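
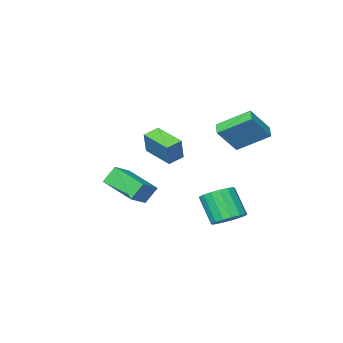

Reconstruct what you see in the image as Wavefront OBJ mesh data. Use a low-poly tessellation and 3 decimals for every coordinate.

v 0.937 -0.797 -1.284
v 0.334 -0.608 -0.347
v 0.608 1.214 -1.903
v 0.005 1.404 -0.966
v 2.035 -0.424 -0.654
v 1.432 -0.234 0.283
v 1.706 1.588 -1.273
v 1.103 1.777 -0.336
v -3.701 2.364 -3.697
v -2.753 2.533 -3.581
v -2.751 1.464 -2.047
v -3.699 1.296 -2.163
v -2.957 2.875 -3.342
v -2.955 1.806 -1.808
v -3.331 3.1 -3.185
v -3.329 2.031 -1.651
v -3.79 3.157 -3.145
v -3.788 2.088 -1.611
v -4.229 3.032 -3.231
v -4.227 1.963 -1.697
v -4.547 2.754 -3.425
v -4.544 1.685 -1.89
v -4.671 2.387 -3.68
v -4.669 1.318 -2.146
v -4.573 2.015 -3.94
v -4.571 0.946 -2.405
v -4.275 1.722 -4.144
v -4.273 0.654 -2.609
v -3.846 1.577 -4.245
v -3.844 0.508 -2.711
v -3.384 1.613 -4.221
v -3.381 0.544 -2.687
v -2.994 1.82 -4.077
v -2.992 0.751 -2.543
v -2.766 2.152 -3.846
v -2.764 1.083 -2.312
v -3.94 2.504 1.718
v -5.116 3.754 2.783
v -3.541 3.139 1.413
v -4.717 4.389 2.478
v -2.783 2.431 3.082
v -3.959 3.681 4.147
v -2.384 3.066 2.777
v -3.56 4.316 3.842
v -3.067 -2.812 0.167
v -2.671 -2.436 1.489
v -3.275 -1.019 -0.281
v -2.878 -0.643 1.041
v -2.142 -2.777 -0.121
v -1.745 -2.401 1.201
v -2.349 -0.984 -0.569
v -1.953 -0.608 0.753
f 2 4 1
f 5 2 1
f 1 4 3
f 3 5 1
f 2 8 4
f 6 2 5
f 6 8 2
f 4 8 3
f 7 5 3
f 3 8 7
f 7 6 5
f 8 6 7
f 10 9 13
f 10 13 11
f 11 13 14
f 11 14 12
f 13 9 15
f 13 15 14
f 14 15 16
f 14 16 12
f 15 9 17
f 15 17 16
f 16 17 18
f 16 18 12
f 17 9 19
f 17 19 18
f 18 19 20
f 18 20 12
f 19 9 21
f 19 21 20
f 20 21 22
f 20 22 12
f 21 9 23
f 21 23 22
f 22 23 24
f 22 24 12
f 23 9 25
f 23 25 24
f 24 25 26
f 24 26 12
f 25 9 27
f 25 27 26
f 26 27 28
f 26 28 12
f 27 9 29
f 27 29 28
f 28 29 30
f 28 30 12
f 29 9 31
f 29 31 30
f 30 31 32
f 30 32 12
f 31 9 33
f 31 33 32
f 32 33 34
f 32 34 12
f 33 9 35
f 33 35 34
f 34 35 36
f 34 36 12
f 35 9 10
f 35 10 36
f 36 10 11
f 36 11 12
f 38 40 37
f 41 38 37
f 37 40 39
f 39 41 37
f 38 44 40
f 42 38 41
f 42 44 38
f 40 44 39
f 43 41 39
f 39 44 43
f 43 42 41
f 44 42 43
f 46 48 45
f 49 46 45
f 45 48 47
f 47 49 45
f 46 52 48
f 50 46 49
f 50 52 46
f 48 52 47
f 51 49 47
f 47 52 51
f 51 50 49
f 52 50 51



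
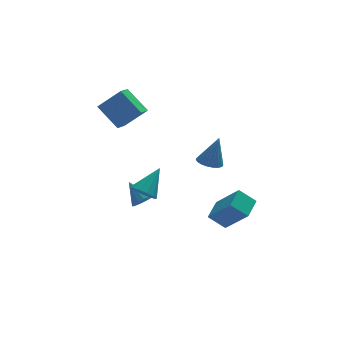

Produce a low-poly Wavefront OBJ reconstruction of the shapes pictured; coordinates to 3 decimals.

v 1.518 -3.378 -2.842
v 0.652 -3.031 -2.072
v 2.266 -2.314 -2.481
v 1.401 -1.967 -1.71
v 2.419 -4.533 -1.31
v 1.554 -4.186 -0.539
v 3.168 -3.469 -0.948
v 2.302 -3.122 -0.178
v -2.561 -1.846 -0.45
v -1.946 -2.324 -0.673
v -1.459 -1.014 0.81
v -1.924 -1.952 -0.938
v -2.104 -1.548 -1.048
v -2.429 -1.238 -0.968
v -2.796 -1.121 -0.724
v -3.089 -1.234 -0.393
v -3.214 -1.542 -0.08
v -3.132 -1.946 0.116
v -2.869 -2.319 0.131
v -2.508 -2.541 -0.038
v -2.164 -2.543 -0.338
v -1.671 2.057 -3.662
v -1.423 1.663 -3.113
v -2.249 3.063 -2.678
v -1.148 1.9 -3.193
v -1.012 2.18 -3.399
v -1.053 2.426 -3.676
v -1.26 2.574 -3.948
v -1.577 2.584 -4.144
v -1.919 2.452 -4.211
v -2.195 2.215 -4.13
v -2.331 1.935 -3.924
v -2.289 1.689 -3.648
v -2.083 1.541 -3.375
v -1.766 1.531 -3.179
v 1.262 -1.016 0.871
v 1.977 -0.887 0.647
v 1.798 -0.944 2.629
v 1.849 -0.575 0.674
v 1.604 -0.351 0.739
v 1.292 -0.258 0.83
v 0.974 -0.316 0.929
v 0.713 -0.512 1.017
v 0.561 -0.808 1.076
v 0.547 -1.146 1.094
v 0.675 -1.458 1.068
v 0.92 -1.682 1.002
v 1.232 -1.775 0.911
v 1.55 -1.717 0.812
v 1.811 -1.521 0.724
v 1.964 -1.224 0.665
v -3.821 3.681 3.264
v -2.587 3.33 4.498
v -3.264 4.468 2.931
v -2.03 4.117 4.165
v -2.95 2.563 2.075
v -1.716 2.212 3.309
v -2.393 3.35 1.742
v -1.159 2.999 2.976
f 2 4 1
f 5 2 1
f 1 4 3
f 3 5 1
f 2 8 4
f 6 2 5
f 6 8 2
f 4 8 3
f 7 5 3
f 3 8 7
f 7 6 5
f 8 6 7
f 10 9 12
f 10 12 11
f 12 9 13
f 12 13 11
f 13 9 14
f 13 14 11
f 14 9 15
f 14 15 11
f 15 9 16
f 15 16 11
f 16 9 17
f 16 17 11
f 17 9 18
f 17 18 11
f 18 9 19
f 18 19 11
f 19 9 20
f 19 20 11
f 20 9 21
f 20 21 11
f 21 9 10
f 21 10 11
f 23 22 25
f 23 25 24
f 25 22 26
f 25 26 24
f 26 22 27
f 26 27 24
f 27 22 28
f 27 28 24
f 28 22 29
f 28 29 24
f 29 22 30
f 29 30 24
f 30 22 31
f 30 31 24
f 31 22 32
f 31 32 24
f 32 22 33
f 32 33 24
f 33 22 34
f 33 34 24
f 34 22 35
f 34 35 24
f 35 22 23
f 35 23 24
f 37 36 39
f 37 39 38
f 39 36 40
f 39 40 38
f 40 36 41
f 40 41 38
f 41 36 42
f 41 42 38
f 42 36 43
f 42 43 38
f 43 36 44
f 43 44 38
f 44 36 45
f 44 45 38
f 45 36 46
f 45 46 38
f 46 36 47
f 46 47 38
f 47 36 48
f 47 48 38
f 48 36 49
f 48 49 38
f 49 36 50
f 49 50 38
f 50 36 51
f 50 51 38
f 51 36 37
f 51 37 38
f 53 55 52
f 56 53 52
f 52 55 54
f 54 56 52
f 53 59 55
f 57 53 56
f 57 59 53
f 55 59 54
f 58 56 54
f 54 59 58
f 58 57 56
f 59 57 58



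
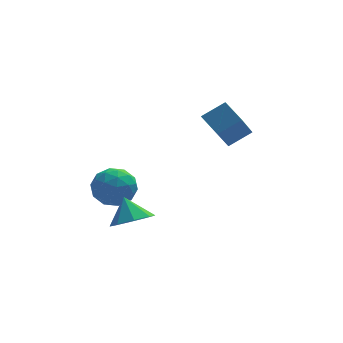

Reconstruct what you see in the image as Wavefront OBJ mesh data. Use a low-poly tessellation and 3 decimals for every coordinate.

v -2.522 3.934 -3.215
v -2.011 4.403 -2.424
v -1.249 2.817 -3.376
v -0.738 3.286 -2.585
v -1.621 2.747 -2.395
v -2.408 3.437 -2.295
v -0.852 3.783 -3.505
v -1.639 4.473 -3.405
v -0.979 4.309 -2.603
v -1.454 3.669 -1.917
v -1.806 3.551 -3.883
v -2.281 2.911 -3.197
v -2.378 4.267 -2.805
v -0.882 2.953 -2.995
v -1.401 2.637 -2.883
v -1.1 2.912 -2.418
v -2.611 3.699 -2.73
v -2.311 3.975 -2.265
v -2.082 3.001 -2.248
v -0.949 3.245 -3.535
v -0.649 3.521 -3.07
v -2.16 4.308 -3.382
v -1.859 4.583 -2.917
v -1.178 4.219 -3.552
v -1.471 4.487 -2.446
v -0.723 3.83 -2.541
v -0.79 4.122 -3.081
v -1.253 4.528 -3.023
v -1.751 4.111 -2.043
v -1.002 3.454 -2.137
v -1.521 3.137 -2.025
v -1.984 3.543 -1.967
v -1.144 4.055 -2.148
v -2.258 3.766 -3.663
v -1.509 3.109 -3.757
v -1.276 3.677 -3.833
v -1.739 4.083 -3.775
v -2.537 3.39 -3.259
v -1.789 2.733 -3.354
v -2.007 2.692 -2.777
v -2.47 3.098 -2.719
v -2.116 3.165 -3.652
v -1.419 -1.254 -1.916
v -0.758 -0.65 -2.166
v -1.681 -0.566 -0.944
v -1.392 -0.493 -2.449
v -2.041 -0.782 -2.42
v -2.326 -1.348 -2.095
v -2.079 -1.859 -1.666
v -1.445 -2.016 -1.383
v -0.796 -1.727 -1.412
v -0.511 -1.161 -1.737
v 2.913 1.992 0.136
v 2.218 0.587 1.68
v 2.388 2.881 0.709
v 1.693 1.476 2.252
v 3.927 2.184 0.768
v 3.232 0.779 2.311
v 3.402 3.073 1.34
v 2.707 1.668 2.884
f 1 38 17
f 38 12 41
f 17 41 6
f 38 41 17
f 1 17 13
f 17 6 18
f 13 18 2
f 17 18 13
f 1 13 22
f 13 2 23
f 22 23 8
f 13 23 22
f 1 22 34
f 22 8 37
f 34 37 11
f 22 37 34
f 1 34 38
f 34 11 42
f 38 42 12
f 34 42 38
f 2 18 29
f 18 6 32
f 29 32 10
f 18 32 29
f 6 41 19
f 41 12 40
f 19 40 5
f 41 40 19
f 12 42 39
f 42 11 35
f 39 35 3
f 42 35 39
f 11 37 36
f 37 8 24
f 36 24 7
f 37 24 36
f 8 23 28
f 23 2 25
f 28 25 9
f 23 25 28
f 4 30 16
f 30 10 31
f 16 31 5
f 30 31 16
f 4 16 14
f 16 5 15
f 14 15 3
f 16 15 14
f 4 14 21
f 14 3 20
f 21 20 7
f 14 20 21
f 4 21 26
f 21 7 27
f 26 27 9
f 21 27 26
f 4 26 30
f 26 9 33
f 30 33 10
f 26 33 30
f 5 31 19
f 31 10 32
f 19 32 6
f 31 32 19
f 3 15 39
f 15 5 40
f 39 40 12
f 15 40 39
f 7 20 36
f 20 3 35
f 36 35 11
f 20 35 36
f 9 27 28
f 27 7 24
f 28 24 8
f 27 24 28
f 10 33 29
f 33 9 25
f 29 25 2
f 33 25 29
f 44 43 46
f 44 46 45
f 46 43 47
f 46 47 45
f 47 43 48
f 47 48 45
f 48 43 49
f 48 49 45
f 49 43 50
f 49 50 45
f 50 43 51
f 50 51 45
f 51 43 52
f 51 52 45
f 52 43 44
f 52 44 45
f 54 56 53
f 57 54 53
f 53 56 55
f 55 57 53
f 54 60 56
f 58 54 57
f 58 60 54
f 56 60 55
f 59 57 55
f 55 60 59
f 59 58 57
f 60 58 59



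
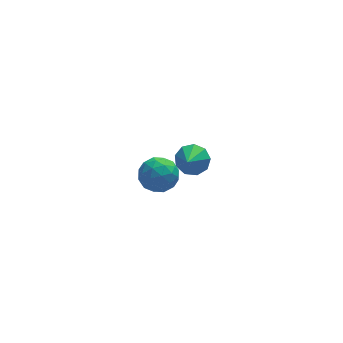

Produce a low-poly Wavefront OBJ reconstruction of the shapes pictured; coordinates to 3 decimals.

v -2.284 -0.626 0.311
v -1.938 -0.368 0.983
v -1.902 -1.832 0.577
v -1.556 -1.574 1.249
v -2.352 -1.576 1.185
v -2.589 -0.831 1.021
v -1.251 -1.369 0.539
v -1.488 -0.624 0.375
v -1.3 -0.827 1.124
v -1.98 -0.955 1.524
v -1.86 -1.245 0.036
v -2.54 -1.373 0.436
v -2.145 -0.391 0.624
v -1.695 -1.809 0.936
v -2.163 -1.81 0.899
v -1.96 -1.658 1.294
v -2.527 -0.663 0.646
v -2.324 -0.511 1.041
v -2.567 -1.221 1.16
v -1.516 -1.689 0.519
v -1.313 -1.537 0.914
v -1.88 -0.542 0.266
v -1.677 -0.39 0.661
v -1.273 -0.979 0.4
v -1.566 -0.509 1.102
v -1.341 -1.218 1.258
v -1.162 -1.098 0.841
v -1.301 -0.66 0.744
v -1.966 -0.584 1.336
v -1.741 -1.293 1.493
v -2.209 -1.295 1.455
v -2.348 -0.856 1.359
v -1.591 -0.854 1.42
v -2.099 -0.907 0.067
v -1.874 -1.616 0.224
v -1.492 -1.344 0.201
v -1.631 -0.905 0.105
v -2.499 -0.982 0.302
v -2.274 -1.691 0.458
v -2.539 -1.54 0.816
v -2.678 -1.102 0.719
v -2.249 -1.346 0.14
v 0.863 3.938 -4.307
v 1.432 4.056 -3.849
v 0.417 3.162 -3.553
v 1.055 4.376 -3.743
v 0.588 4.491 -3.9
v 0.25 4.348 -4.248
v 0.198 4.012 -4.623
v 0.458 3.642 -4.851
v 0.907 3.41 -4.824
v 1.335 3.425 -4.555
v 1.543 3.68 -4.17
f 1 38 17
f 38 12 41
f 17 41 6
f 38 41 17
f 1 17 13
f 17 6 18
f 13 18 2
f 17 18 13
f 1 13 22
f 13 2 23
f 22 23 8
f 13 23 22
f 1 22 34
f 22 8 37
f 34 37 11
f 22 37 34
f 1 34 38
f 34 11 42
f 38 42 12
f 34 42 38
f 2 18 29
f 18 6 32
f 29 32 10
f 18 32 29
f 6 41 19
f 41 12 40
f 19 40 5
f 41 40 19
f 12 42 39
f 42 11 35
f 39 35 3
f 42 35 39
f 11 37 36
f 37 8 24
f 36 24 7
f 37 24 36
f 8 23 28
f 23 2 25
f 28 25 9
f 23 25 28
f 4 30 16
f 30 10 31
f 16 31 5
f 30 31 16
f 4 16 14
f 16 5 15
f 14 15 3
f 16 15 14
f 4 14 21
f 14 3 20
f 21 20 7
f 14 20 21
f 4 21 26
f 21 7 27
f 26 27 9
f 21 27 26
f 4 26 30
f 26 9 33
f 30 33 10
f 26 33 30
f 5 31 19
f 31 10 32
f 19 32 6
f 31 32 19
f 3 15 39
f 15 5 40
f 39 40 12
f 15 40 39
f 7 20 36
f 20 3 35
f 36 35 11
f 20 35 36
f 9 27 28
f 27 7 24
f 28 24 8
f 27 24 28
f 10 33 29
f 33 9 25
f 29 25 2
f 33 25 29
f 44 43 46
f 44 46 45
f 46 43 47
f 46 47 45
f 47 43 48
f 47 48 45
f 48 43 49
f 48 49 45
f 49 43 50
f 49 50 45
f 50 43 51
f 50 51 45
f 51 43 52
f 51 52 45
f 52 43 53
f 52 53 45
f 53 43 44
f 53 44 45



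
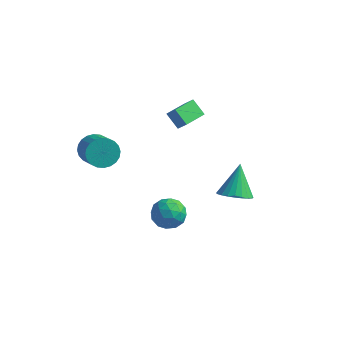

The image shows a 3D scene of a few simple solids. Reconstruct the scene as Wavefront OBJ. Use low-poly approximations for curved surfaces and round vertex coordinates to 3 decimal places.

v 0.301 -0.32 -2.858
v 0.82 -1.17 -2.928
v -0.94 -1.13 -2.212
v -0.421 -1.98 -2.282
v -0.14 -1.276 -1.632
v 0.627 -0.775 -2.031
v -0.747 -1.525 -3.109
v 0.02 -1.024 -3.508
v 0.172 -1.915 -3.083
v 0.547 -1.761 -2.17
v -0.667 -0.539 -2.97
v -0.292 -0.385 -2.057
v 0.669 -0.674 -2.949
v -0.789 -1.626 -2.191
v -0.624 -1.212 -1.808
v -0.319 -1.712 -1.849
v 0.556 -0.442 -2.422
v 0.861 -0.942 -2.463
v 0.296 -1.004 -1.702
v -0.981 -1.358 -2.677
v -0.676 -1.858 -2.718
v 0.199 -0.588 -3.291
v 0.504 -1.088 -3.332
v -0.416 -1.296 -3.438
v 0.594 -1.612 -3.082
v -0.135 -2.088 -2.702
v -0.327 -1.82 -3.188
v 0.124 -1.526 -3.423
v 0.814 -1.521 -2.545
v 0.085 -1.997 -2.166
v 0.25 -1.583 -1.783
v 0.701 -1.289 -2.018
v 0.434 -1.959 -2.636
v -0.205 -0.303 -2.974
v -0.934 -0.779 -2.595
v -0.821 -1.011 -3.122
v -0.37 -0.717 -3.357
v 0.015 -0.212 -2.438
v -0.714 -0.688 -2.058
v -0.244 -0.774 -1.717
v 0.207 -0.48 -1.952
v -0.554 -0.341 -2.504
v 2.935 0.415 -1.091
v 3.887 0.461 -0.973
v 2.685 1.545 0.491
v 3.826 0.757 -1.194
v 3.63 1.001 -1.4
v 3.328 1.156 -1.558
v 2.966 1.198 -1.645
v 2.599 1.121 -1.648
v 2.284 0.937 -1.566
v 2.068 0.673 -1.412
v 1.983 0.369 -1.209
v 2.044 0.073 -0.988
v 2.24 -0.171 -0.782
v 2.542 -0.326 -0.624
v 2.904 -0.368 -0.537
v 3.271 -0.291 -0.534
v 3.586 -0.106 -0.616
v 3.802 0.158 -0.77
v -2.237 2.861 1.671
v -1.682 2.762 2.294
v -1.888 4.277 1.588
v -1.334 4.177 2.211
v -1.446 2.623 0.929
v -0.892 2.523 1.552
v -1.098 4.038 0.846
v -0.543 3.939 1.469
v -4.051 -1.644 1.535
v -3.386 -1.029 1.443
v -2.305 -2.061 2.353
v -2.969 -2.676 2.445
v -3.539 -0.922 1.746
v -2.457 -1.954 2.656
v -3.769 -0.925 2.016
v -2.687 -1.957 2.926
v -4.042 -1.037 2.213
v -2.961 -2.069 3.123
v -4.316 -1.242 2.307
v -3.235 -2.274 3.217
v -4.55 -1.508 2.283
v -3.469 -2.54 3.193
v -4.708 -1.795 2.146
v -3.627 -2.827 3.056
v -4.766 -2.058 1.915
v -3.685 -3.091 2.825
v -4.715 -2.259 1.627
v -3.634 -3.291 2.537
v -4.563 -2.366 1.324
v -3.481 -3.398 2.234
v -4.333 -2.363 1.054
v -3.251 -3.395 1.964
v -4.059 -2.251 0.857
v -2.978 -3.283 1.767
v -3.785 -2.046 0.763
v -2.704 -3.078 1.673
v -3.551 -1.78 0.787
v -2.47 -2.812 1.697
v -3.393 -1.493 0.924
v -2.312 -2.525 1.834
v -3.335 -1.229 1.155
v -2.254 -2.262 2.065
f 1 38 17
f 38 12 41
f 17 41 6
f 38 41 17
f 1 17 13
f 17 6 18
f 13 18 2
f 17 18 13
f 1 13 22
f 13 2 23
f 22 23 8
f 13 23 22
f 1 22 34
f 22 8 37
f 34 37 11
f 22 37 34
f 1 34 38
f 34 11 42
f 38 42 12
f 34 42 38
f 2 18 29
f 18 6 32
f 29 32 10
f 18 32 29
f 6 41 19
f 41 12 40
f 19 40 5
f 41 40 19
f 12 42 39
f 42 11 35
f 39 35 3
f 42 35 39
f 11 37 36
f 37 8 24
f 36 24 7
f 37 24 36
f 8 23 28
f 23 2 25
f 28 25 9
f 23 25 28
f 4 30 16
f 30 10 31
f 16 31 5
f 30 31 16
f 4 16 14
f 16 5 15
f 14 15 3
f 16 15 14
f 4 14 21
f 14 3 20
f 21 20 7
f 14 20 21
f 4 21 26
f 21 7 27
f 26 27 9
f 21 27 26
f 4 26 30
f 26 9 33
f 30 33 10
f 26 33 30
f 5 31 19
f 31 10 32
f 19 32 6
f 31 32 19
f 3 15 39
f 15 5 40
f 39 40 12
f 15 40 39
f 7 20 36
f 20 3 35
f 36 35 11
f 20 35 36
f 9 27 28
f 27 7 24
f 28 24 8
f 27 24 28
f 10 33 29
f 33 9 25
f 29 25 2
f 33 25 29
f 44 43 46
f 44 46 45
f 46 43 47
f 46 47 45
f 47 43 48
f 47 48 45
f 48 43 49
f 48 49 45
f 49 43 50
f 49 50 45
f 50 43 51
f 50 51 45
f 51 43 52
f 51 52 45
f 52 43 53
f 52 53 45
f 53 43 54
f 53 54 45
f 54 43 55
f 54 55 45
f 55 43 56
f 55 56 45
f 56 43 57
f 56 57 45
f 57 43 58
f 57 58 45
f 58 43 59
f 58 59 45
f 59 43 60
f 59 60 45
f 60 43 44
f 60 44 45
f 62 64 61
f 65 62 61
f 61 64 63
f 63 65 61
f 62 68 64
f 66 62 65
f 66 68 62
f 64 68 63
f 67 65 63
f 63 68 67
f 67 66 65
f 68 66 67
f 70 69 73
f 70 73 71
f 71 73 74
f 71 74 72
f 73 69 75
f 73 75 74
f 74 75 76
f 74 76 72
f 75 69 77
f 75 77 76
f 76 77 78
f 76 78 72
f 77 69 79
f 77 79 78
f 78 79 80
f 78 80 72
f 79 69 81
f 79 81 80
f 80 81 82
f 80 82 72
f 81 69 83
f 81 83 82
f 82 83 84
f 82 84 72
f 83 69 85
f 83 85 84
f 84 85 86
f 84 86 72
f 85 69 87
f 85 87 86
f 86 87 88
f 86 88 72
f 87 69 89
f 87 89 88
f 88 89 90
f 88 90 72
f 89 69 91
f 89 91 90
f 90 91 92
f 90 92 72
f 91 69 93
f 91 93 92
f 92 93 94
f 92 94 72
f 93 69 95
f 93 95 94
f 94 95 96
f 94 96 72
f 95 69 97
f 95 97 96
f 96 97 98
f 96 98 72
f 97 69 99
f 97 99 98
f 98 99 100
f 98 100 72
f 99 69 101
f 99 101 100
f 100 101 102
f 100 102 72
f 101 69 70
f 101 70 102
f 102 70 71
f 102 71 72



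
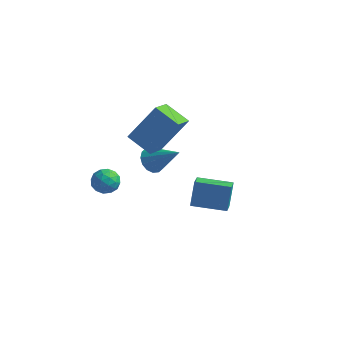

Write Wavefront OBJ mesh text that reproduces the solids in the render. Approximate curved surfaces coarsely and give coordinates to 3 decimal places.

v -1.601 1.122 1.834
v -1.452 0.058 2.242
v -2.805 1.187 2.44
v -2.657 0.123 2.849
v -0.683 1.917 3.571
v -0.535 0.853 3.98
v -1.888 1.982 4.178
v -1.739 0.918 4.586
v 1.738 -1.762 1.31
v 1.67 -1.34 2.506
v 1.416 -1.056 1.043
v 1.348 -0.635 2.239
v 3.152 -1.165 1.181
v 3.084 -0.744 2.377
v 2.83 -0.46 0.914
v 2.762 -0.038 2.11
v -3.517 3.312 -0.867
v -3.111 3.559 -1.422
v -2.083 3.328 0.187
v -3.241 3.869 -1.25
v -3.445 4.031 -0.976
v -3.668 3.999 -0.672
v -3.85 3.784 -0.421
v -3.944 3.442 -0.289
v -3.922 3.065 -0.313
v -3.792 2.755 -0.485
v -3.589 2.594 -0.759
v -3.366 2.625 -1.063
v -3.183 2.841 -1.314
v -3.09 3.182 -1.445
v -2.157 -1.888 1.76
v -1.527 -2.088 1.635
v -2.433 -2.912 2.005
v -1.803 -3.112 1.88
v -1.933 -2.728 2.416
v -1.762 -2.095 2.265
v -2.198 -2.905 1.375
v -2.027 -2.272 1.224
v -1.552 -2.717 1.396
v -1.389 -2.607 2.04
v -2.571 -2.393 1.6
v -2.408 -2.283 2.244
v -1.817 -1.898 1.676
v -2.143 -3.102 1.964
v -2.219 -2.876 2.279
v -1.849 -2.994 2.206
v -1.956 -1.902 2.047
v -1.585 -2.02 1.973
v -1.825 -2.396 2.432
v -2.375 -2.98 1.667
v -2.004 -3.098 1.593
v -2.111 -2.006 1.434
v -1.741 -2.124 1.361
v -2.135 -2.604 1.208
v -1.462 -2.385 1.462
v -1.625 -2.987 1.606
v -1.856 -2.866 1.31
v -1.756 -2.494 1.221
v -1.366 -2.321 1.84
v -1.529 -2.923 1.984
v -1.605 -2.697 2.3
v -1.504 -2.325 2.211
v -1.381 -2.691 1.7
v -2.431 -2.077 1.656
v -2.594 -2.679 1.8
v -2.456 -2.675 1.429
v -2.355 -2.303 1.34
v -2.335 -2.013 2.034
v -2.498 -2.615 2.178
v -2.204 -2.506 2.419
v -2.104 -2.134 2.33
v -2.579 -2.309 1.94
f 2 4 1
f 5 2 1
f 1 4 3
f 3 5 1
f 2 8 4
f 6 2 5
f 6 8 2
f 4 8 3
f 7 5 3
f 3 8 7
f 7 6 5
f 8 6 7
f 10 12 9
f 13 10 9
f 9 12 11
f 11 13 9
f 10 16 12
f 14 10 13
f 14 16 10
f 12 16 11
f 15 13 11
f 11 16 15
f 15 14 13
f 16 14 15
f 18 17 20
f 18 20 19
f 20 17 21
f 20 21 19
f 21 17 22
f 21 22 19
f 22 17 23
f 22 23 19
f 23 17 24
f 23 24 19
f 24 17 25
f 24 25 19
f 25 17 26
f 25 26 19
f 26 17 27
f 26 27 19
f 27 17 28
f 27 28 19
f 28 17 29
f 28 29 19
f 29 17 30
f 29 30 19
f 30 17 18
f 30 18 19
f 31 68 47
f 68 42 71
f 47 71 36
f 68 71 47
f 31 47 43
f 47 36 48
f 43 48 32
f 47 48 43
f 31 43 52
f 43 32 53
f 52 53 38
f 43 53 52
f 31 52 64
f 52 38 67
f 64 67 41
f 52 67 64
f 31 64 68
f 64 41 72
f 68 72 42
f 64 72 68
f 32 48 59
f 48 36 62
f 59 62 40
f 48 62 59
f 36 71 49
f 71 42 70
f 49 70 35
f 71 70 49
f 42 72 69
f 72 41 65
f 69 65 33
f 72 65 69
f 41 67 66
f 67 38 54
f 66 54 37
f 67 54 66
f 38 53 58
f 53 32 55
f 58 55 39
f 53 55 58
f 34 60 46
f 60 40 61
f 46 61 35
f 60 61 46
f 34 46 44
f 46 35 45
f 44 45 33
f 46 45 44
f 34 44 51
f 44 33 50
f 51 50 37
f 44 50 51
f 34 51 56
f 51 37 57
f 56 57 39
f 51 57 56
f 34 56 60
f 56 39 63
f 60 63 40
f 56 63 60
f 35 61 49
f 61 40 62
f 49 62 36
f 61 62 49
f 33 45 69
f 45 35 70
f 69 70 42
f 45 70 69
f 37 50 66
f 50 33 65
f 66 65 41
f 50 65 66
f 39 57 58
f 57 37 54
f 58 54 38
f 57 54 58
f 40 63 59
f 63 39 55
f 59 55 32
f 63 55 59



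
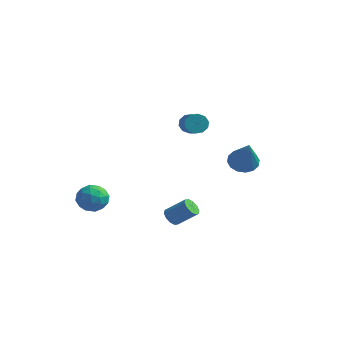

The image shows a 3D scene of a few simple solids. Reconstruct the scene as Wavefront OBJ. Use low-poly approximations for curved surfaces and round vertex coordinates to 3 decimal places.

v 1.684 -1.172 -0.962
v 2.04 -1.433 -1.255
v 2.972 -1.088 -0.432
v 2.616 -0.828 -0.138
v 2.024 -1.125 -1.366
v 2.955 -0.78 -0.542
v 1.878 -0.835 -1.322
v 2.809 -0.491 -0.498
v 1.658 -0.674 -1.14
v 2.589 -0.329 -0.317
v 1.448 -0.703 -0.891
v 2.379 -0.359 -0.067
v 1.328 -0.912 -0.668
v 2.26 -0.567 0.155
v 1.345 -1.22 -0.558
v 2.276 -0.875 0.266
v 1.491 -1.509 -0.602
v 2.422 -1.165 0.222
v 1.711 -1.671 -0.783
v 2.642 -1.326 0.04
v 1.921 -1.641 -1.033
v 2.852 -1.297 -0.209
v -3.282 -0.05 -0.962
v -2.456 -0.353 -1.03
v -3.784 -1.347 -1.29
v -2.958 -1.65 -1.358
v -3.281 -1.424 -0.568
v -2.971 -0.622 -0.365
v -3.269 -1.078 -1.955
v -2.959 -0.276 -1.752
v -2.447 -0.988 -1.643
v -2.455 -1.202 -0.786
v -3.785 -0.498 -1.534
v -3.793 -0.712 -0.677
v -2.825 -0.087 -0.967
v -3.415 -1.613 -1.353
v -3.605 -1.479 -0.888
v -3.119 -1.657 -0.928
v -3.128 -0.246 -0.577
v -2.642 -0.424 -0.617
v -3.127 -1.053 -0.345
v -3.598 -1.276 -1.703
v -3.112 -1.454 -1.743
v -3.121 -0.043 -1.392
v -2.635 -0.221 -1.432
v -3.113 -0.647 -1.975
v -2.334 -0.639 -1.368
v -2.629 -1.402 -1.56
v -2.812 -1.065 -1.911
v -2.63 -0.594 -1.792
v -2.339 -0.764 -0.864
v -2.634 -1.527 -1.057
v -2.824 -1.394 -0.592
v -2.642 -0.923 -0.473
v -2.334 -1.138 -1.225
v -3.606 -0.173 -1.263
v -3.901 -0.936 -1.456
v -3.598 -0.777 -1.847
v -3.416 -0.306 -1.728
v -3.611 -0.298 -0.76
v -3.906 -1.061 -0.952
v -3.61 -1.106 -0.528
v -3.428 -0.635 -0.409
v -3.906 -0.562 -1.095
v -0.771 4.359 2.565
v -0.426 4.378 2.05
v 0.575 3.361 2.68
v 0.231 3.341 3.195
v -0.299 4.651 2.287
v 0.702 3.633 2.918
v -0.352 4.811 2.631
v 0.649 3.794 3.261
v -0.565 4.799 2.95
v 0.436 3.782 3.58
v -0.856 4.619 3.121
v 0.145 3.602 3.751
v -1.115 4.339 3.08
v -0.114 3.322 3.71
v -1.242 4.067 2.842
v -0.241 3.049 3.473
v -1.189 3.906 2.499
v -0.188 2.889 3.129
v -0.976 3.918 2.18
v 0.025 2.901 2.81
v -0.685 4.098 2.009
v 0.316 3.081 2.639
v 3.373 2.565 1.735
v 4.026 2.423 1.313
v 4.247 1.615 3.405
v 4.09 2.788 1.488
v 3.961 3.093 1.728
v 3.675 3.256 1.97
v 3.308 3.234 2.15
v 2.959 3.033 2.218
v 2.721 2.706 2.157
v 2.657 2.341 1.983
v 2.786 2.037 1.742
v 3.072 1.873 1.5
v 3.439 1.895 1.32
v 3.788 2.097 1.252
f 2 1 5
f 2 5 3
f 3 5 6
f 3 6 4
f 5 1 7
f 5 7 6
f 6 7 8
f 6 8 4
f 7 1 9
f 7 9 8
f 8 9 10
f 8 10 4
f 9 1 11
f 9 11 10
f 10 11 12
f 10 12 4
f 11 1 13
f 11 13 12
f 12 13 14
f 12 14 4
f 13 1 15
f 13 15 14
f 14 15 16
f 14 16 4
f 15 1 17
f 15 17 16
f 16 17 18
f 16 18 4
f 17 1 19
f 17 19 18
f 18 19 20
f 18 20 4
f 19 1 21
f 19 21 20
f 20 21 22
f 20 22 4
f 21 1 2
f 21 2 22
f 22 2 3
f 22 3 4
f 23 60 39
f 60 34 63
f 39 63 28
f 60 63 39
f 23 39 35
f 39 28 40
f 35 40 24
f 39 40 35
f 23 35 44
f 35 24 45
f 44 45 30
f 35 45 44
f 23 44 56
f 44 30 59
f 56 59 33
f 44 59 56
f 23 56 60
f 56 33 64
f 60 64 34
f 56 64 60
f 24 40 51
f 40 28 54
f 51 54 32
f 40 54 51
f 28 63 41
f 63 34 62
f 41 62 27
f 63 62 41
f 34 64 61
f 64 33 57
f 61 57 25
f 64 57 61
f 33 59 58
f 59 30 46
f 58 46 29
f 59 46 58
f 30 45 50
f 45 24 47
f 50 47 31
f 45 47 50
f 26 52 38
f 52 32 53
f 38 53 27
f 52 53 38
f 26 38 36
f 38 27 37
f 36 37 25
f 38 37 36
f 26 36 43
f 36 25 42
f 43 42 29
f 36 42 43
f 26 43 48
f 43 29 49
f 48 49 31
f 43 49 48
f 26 48 52
f 48 31 55
f 52 55 32
f 48 55 52
f 27 53 41
f 53 32 54
f 41 54 28
f 53 54 41
f 25 37 61
f 37 27 62
f 61 62 34
f 37 62 61
f 29 42 58
f 42 25 57
f 58 57 33
f 42 57 58
f 31 49 50
f 49 29 46
f 50 46 30
f 49 46 50
f 32 55 51
f 55 31 47
f 51 47 24
f 55 47 51
f 66 65 69
f 66 69 67
f 67 69 70
f 67 70 68
f 69 65 71
f 69 71 70
f 70 71 72
f 70 72 68
f 71 65 73
f 71 73 72
f 72 73 74
f 72 74 68
f 73 65 75
f 73 75 74
f 74 75 76
f 74 76 68
f 75 65 77
f 75 77 76
f 76 77 78
f 76 78 68
f 77 65 79
f 77 79 78
f 78 79 80
f 78 80 68
f 79 65 81
f 79 81 80
f 80 81 82
f 80 82 68
f 81 65 83
f 81 83 82
f 82 83 84
f 82 84 68
f 83 65 85
f 83 85 84
f 84 85 86
f 84 86 68
f 85 65 66
f 85 66 86
f 86 66 67
f 86 67 68
f 88 87 90
f 88 90 89
f 90 87 91
f 90 91 89
f 91 87 92
f 91 92 89
f 92 87 93
f 92 93 89
f 93 87 94
f 93 94 89
f 94 87 95
f 94 95 89
f 95 87 96
f 95 96 89
f 96 87 97
f 96 97 89
f 97 87 98
f 97 98 89
f 98 87 99
f 98 99 89
f 99 87 100
f 99 100 89
f 100 87 88
f 100 88 89



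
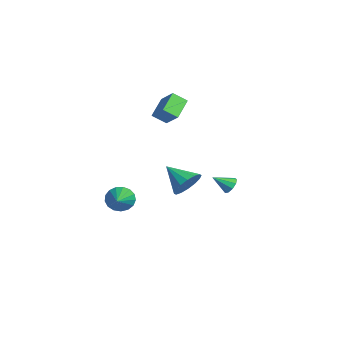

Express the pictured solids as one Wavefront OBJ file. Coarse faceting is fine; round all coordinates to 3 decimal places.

v 0.503 3.737 -0.551
v 0.878 3.899 -0.246
v 0.397 2.883 0.031
v 0.571 4.016 -0.13
v 0.232 4.003 -0.211
v 0.02 3.866 -0.451
v 0.034 3.668 -0.738
v 0.267 3.503 -0.938
v 0.611 3.448 -0.957
v 0.905 3.528 -0.786
v 1.01 3.706 -0.505
v -1.612 1.144 2.895
v -1.745 0.46 3.398
v -2.45 1.802 3.568
v -2.583 1.117 4.071
v -0.757 1.503 3.609
v -0.89 0.818 4.112
v -1.595 2.16 4.282
v -1.728 1.476 4.785
v 2.729 1.148 0.903
v 3.307 0.994 1.478
v 1.751 0.372 1.677
v 3.118 1.359 1.605
v 2.825 1.667 1.544
v 2.507 1.836 1.311
v 2.247 1.821 0.969
v 2.117 1.626 0.609
v 2.151 1.303 0.327
v 2.34 0.938 0.2
v 2.633 0.63 0.262
v 2.952 0.461 0.495
v 3.211 0.476 0.837
v 3.341 0.671 1.197
v -2.292 -0.985 -2.304
v -1.944 -0.673 -2.89
v -0.388 -1.515 -1.456
v -1.974 -0.404 -2.655
v -2.076 -0.268 -2.339
v -2.228 -0.296 -2.015
v -2.395 -0.482 -1.757
v -2.538 -0.783 -1.625
v -2.624 -1.131 -1.648
v -2.635 -1.445 -1.821
v -2.567 -1.654 -2.105
v -2.435 -1.71 -2.434
v -2.271 -1.599 -2.734
v -2.112 -1.348 -2.935
v -1.994 -1.014 -2.991
f 2 1 4
f 2 4 3
f 4 1 5
f 4 5 3
f 5 1 6
f 5 6 3
f 6 1 7
f 6 7 3
f 7 1 8
f 7 8 3
f 8 1 9
f 8 9 3
f 9 1 10
f 9 10 3
f 10 1 11
f 10 11 3
f 11 1 2
f 11 2 3
f 13 15 12
f 16 13 12
f 12 15 14
f 14 16 12
f 13 19 15
f 17 13 16
f 17 19 13
f 15 19 14
f 18 16 14
f 14 19 18
f 18 17 16
f 19 17 18
f 21 20 23
f 21 23 22
f 23 20 24
f 23 24 22
f 24 20 25
f 24 25 22
f 25 20 26
f 25 26 22
f 26 20 27
f 26 27 22
f 27 20 28
f 27 28 22
f 28 20 29
f 28 29 22
f 29 20 30
f 29 30 22
f 30 20 31
f 30 31 22
f 31 20 32
f 31 32 22
f 32 20 33
f 32 33 22
f 33 20 21
f 33 21 22
f 35 34 37
f 35 37 36
f 37 34 38
f 37 38 36
f 38 34 39
f 38 39 36
f 39 34 40
f 39 40 36
f 40 34 41
f 40 41 36
f 41 34 42
f 41 42 36
f 42 34 43
f 42 43 36
f 43 34 44
f 43 44 36
f 44 34 45
f 44 45 36
f 45 34 46
f 45 46 36
f 46 34 47
f 46 47 36
f 47 34 48
f 47 48 36
f 48 34 35
f 48 35 36



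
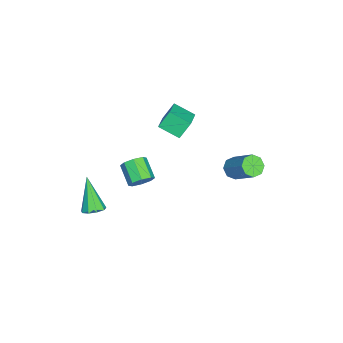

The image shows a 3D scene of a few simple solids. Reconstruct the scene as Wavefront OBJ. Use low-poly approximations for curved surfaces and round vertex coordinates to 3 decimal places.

v -3.078 1.08 3.44
v -3.267 -0.094 3.992
v -1.793 1.122 3.968
v -1.981 -0.052 4.52
v -2.659 0.552 2.46
v -2.847 -0.622 3.012
v -1.373 0.594 2.988
v -1.562 -0.58 3.54
v 3.074 -2.955 0.536
v 3.654 -3.073 0.829
v 2.086 -3.525 2.264
v 3.529 -2.645 0.899
v 3.192 -2.361 0.8
v 2.799 -2.356 0.577
v 2.535 -2.631 0.335
v 2.523 -3.057 0.188
v 2.768 -3.435 0.203
v 3.157 -3.589 0.374
v 3.506 -3.446 0.621
v -2.117 3.423 0.151
v -1.505 3.136 0.009
v -0.672 4.251 1.346
v -1.283 4.537 1.489
v -1.602 3.563 -0.286
v -0.769 4.678 1.051
v -2.001 3.908 -0.325
v -1.167 5.022 1.012
v -2.467 3.968 -0.085
v -1.633 5.083 1.252
v -2.728 3.709 0.294
v -1.895 4.824 1.631
v -2.631 3.282 0.589
v -1.798 4.397 1.926
v -2.233 2.938 0.628
v -1.399 4.052 1.965
v -1.767 2.877 0.388
v -0.933 3.992 1.725
v 2.215 -0.609 2.63
v 2.568 -0.513 3.238
v 1.637 -1.156 3.879
v 1.285 -1.251 3.27
v 2.219 -0.11 3.135
v 1.288 -0.753 3.776
v 1.867 0.001 2.736
v 0.936 -0.642 3.376
v 1.72 -0.245 2.274
v 0.789 -0.888 2.915
v 1.863 -0.704 2.021
v 0.932 -1.347 2.662
v 2.212 -1.107 2.124
v 1.281 -1.75 2.765
v 2.564 -1.218 2.524
v 1.633 -1.861 3.164
v 2.711 -0.972 2.985
v 1.78 -1.615 3.626
f 2 4 1
f 5 2 1
f 1 4 3
f 3 5 1
f 2 8 4
f 6 2 5
f 6 8 2
f 4 8 3
f 7 5 3
f 3 8 7
f 7 6 5
f 8 6 7
f 10 9 12
f 10 12 11
f 12 9 13
f 12 13 11
f 13 9 14
f 13 14 11
f 14 9 15
f 14 15 11
f 15 9 16
f 15 16 11
f 16 9 17
f 16 17 11
f 17 9 18
f 17 18 11
f 18 9 19
f 18 19 11
f 19 9 10
f 19 10 11
f 21 20 24
f 21 24 22
f 22 24 25
f 22 25 23
f 24 20 26
f 24 26 25
f 25 26 27
f 25 27 23
f 26 20 28
f 26 28 27
f 27 28 29
f 27 29 23
f 28 20 30
f 28 30 29
f 29 30 31
f 29 31 23
f 30 20 32
f 30 32 31
f 31 32 33
f 31 33 23
f 32 20 34
f 32 34 33
f 33 34 35
f 33 35 23
f 34 20 36
f 34 36 35
f 35 36 37
f 35 37 23
f 36 20 21
f 36 21 37
f 37 21 22
f 37 22 23
f 39 38 42
f 39 42 40
f 40 42 43
f 40 43 41
f 42 38 44
f 42 44 43
f 43 44 45
f 43 45 41
f 44 38 46
f 44 46 45
f 45 46 47
f 45 47 41
f 46 38 48
f 46 48 47
f 47 48 49
f 47 49 41
f 48 38 50
f 48 50 49
f 49 50 51
f 49 51 41
f 50 38 52
f 50 52 51
f 51 52 53
f 51 53 41
f 52 38 54
f 52 54 53
f 53 54 55
f 53 55 41
f 54 38 39
f 54 39 55
f 55 39 40
f 55 40 41



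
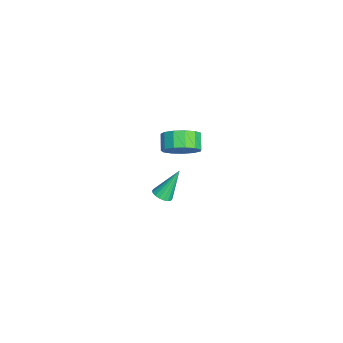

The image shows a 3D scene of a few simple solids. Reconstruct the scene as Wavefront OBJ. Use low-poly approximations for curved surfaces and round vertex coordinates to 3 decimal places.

v 3.397 2.912 2.958
v 4.02 3.096 3.846
v 3.126 3.112 4.47
v 2.503 2.928 3.582
v 3.871 3.653 3.618
v 2.978 3.669 4.242
v 3.572 3.975 3.181
v 2.678 3.991 3.805
v 3.217 3.959 2.673
v 2.323 3.975 3.297
v 2.919 3.611 2.256
v 2.026 3.627 2.88
v 2.773 3.041 2.061
v 1.879 3.057 2.685
v 2.825 2.43 2.151
v 1.931 2.446 2.775
v 3.058 1.972 2.498
v 2.165 1.988 3.122
v 3.399 1.812 2.99
v 2.506 1.829 3.614
v 3.739 2.002 3.472
v 2.846 2.018 4.096
v 3.971 2.48 3.791
v 3.077 2.497 4.415
v 0.073 1.948 -4.48
v 0.639 1.762 -4.22
v -0.413 2.952 -2.7
v 0.705 2.014 -4.344
v 0.646 2.254 -4.496
v 0.474 2.433 -4.644
v 0.222 2.516 -4.759
v -0.059 2.487 -4.819
v -0.314 2.351 -4.812
v -0.493 2.135 -4.74
v -0.56 1.883 -4.615
v -0.501 1.643 -4.464
v -0.328 1.464 -4.316
v -0.077 1.381 -4.201
v 0.205 1.41 -4.14
v 0.46 1.546 -4.147
f 2 1 5
f 2 5 3
f 3 5 6
f 3 6 4
f 5 1 7
f 5 7 6
f 6 7 8
f 6 8 4
f 7 1 9
f 7 9 8
f 8 9 10
f 8 10 4
f 9 1 11
f 9 11 10
f 10 11 12
f 10 12 4
f 11 1 13
f 11 13 12
f 12 13 14
f 12 14 4
f 13 1 15
f 13 15 14
f 14 15 16
f 14 16 4
f 15 1 17
f 15 17 16
f 16 17 18
f 16 18 4
f 17 1 19
f 17 19 18
f 18 19 20
f 18 20 4
f 19 1 21
f 19 21 20
f 20 21 22
f 20 22 4
f 21 1 23
f 21 23 22
f 22 23 24
f 22 24 4
f 23 1 2
f 23 2 24
f 24 2 3
f 24 3 4
f 26 25 28
f 26 28 27
f 28 25 29
f 28 29 27
f 29 25 30
f 29 30 27
f 30 25 31
f 30 31 27
f 31 25 32
f 31 32 27
f 32 25 33
f 32 33 27
f 33 25 34
f 33 34 27
f 34 25 35
f 34 35 27
f 35 25 36
f 35 36 27
f 36 25 37
f 36 37 27
f 37 25 38
f 37 38 27
f 38 25 39
f 38 39 27
f 39 25 40
f 39 40 27
f 40 25 26
f 40 26 27



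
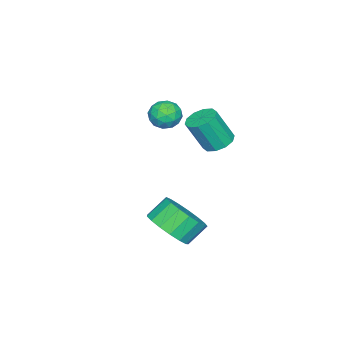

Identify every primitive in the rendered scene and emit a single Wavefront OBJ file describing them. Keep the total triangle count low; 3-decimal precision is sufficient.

v -1.589 0.906 -0.181
v -0.915 0.968 -0.495
v -1.125 0.192 0.675
v -0.451 0.254 0.361
v -0.762 0.844 0.697
v -1.048 1.285 0.167
v -0.992 -0.125 0.013
v -1.278 0.316 -0.517
v -0.545 0.33 -0.375
v -0.403 0.929 0.047
v -1.637 0.231 0.133
v -1.495 0.83 0.555
v -1.293 1 -0.413
v -0.747 0.16 0.593
v -0.93 0.507 0.79
v -0.534 0.543 0.606
v -1.371 1.186 -0.024
v -0.975 1.223 -0.209
v -0.885 1.149 0.492
v -1.065 -0.063 0.389
v -0.669 -0.026 0.204
v -1.506 0.617 -0.426
v -1.11 0.653 -0.61
v -1.155 0.011 -0.312
v -0.679 0.661 -0.527
v -0.406 0.241 -0.024
v -0.724 0.019 -0.229
v -0.893 0.278 -0.54
v -0.596 1.013 -0.279
v -0.323 0.593 0.224
v -0.506 0.94 0.421
v -0.674 1.2 0.11
v -0.378 0.639 -0.209
v -1.717 0.567 -0.044
v -1.444 0.147 0.459
v -1.366 -0.04 0.07
v -1.534 0.22 -0.241
v -1.634 0.919 0.204
v -1.361 0.499 0.707
v -1.147 0.882 0.72
v -1.316 1.141 0.409
v -1.662 0.521 0.389
v 2.386 2.582 -4.053
v 3.195 3.143 -3.634
v 2.484 3.599 -2.869
v 1.674 3.038 -3.287
v 3.005 3.453 -3.995
v 2.294 3.908 -3.229
v 2.673 3.563 -4.369
v 1.962 4.019 -3.604
v 2.275 3.449 -4.671
v 1.564 3.904 -3.905
v 1.903 3.136 -4.831
v 1.191 3.591 -4.065
v 1.641 2.696 -4.813
v 0.93 3.152 -4.047
v 1.55 2.23 -4.62
v 0.838 2.686 -3.855
v 1.65 1.845 -4.298
v 0.939 2.301 -3.533
v 1.919 1.629 -3.92
v 1.207 2.084 -3.154
v 2.295 1.631 -3.572
v 1.583 2.086 -2.806
v 2.691 1.851 -3.334
v 1.98 2.306 -2.568
v 3.018 2.239 -3.261
v 2.306 2.694 -2.495
v 3.2 2.705 -3.369
v 2.488 3.16 -2.604
v 0.119 3.601 0.029
v 0.473 3.096 -0.282
v 0.875 2.515 1.12
v 0.521 3.019 1.431
v 0.738 3.425 -0.221
v 1.14 2.844 1.181
v 0.766 3.821 -0.065
v 1.168 3.24 1.337
v 0.547 4.133 0.127
v 0.949 3.551 1.529
v 0.165 4.241 0.281
v 0.567 3.66 1.683
v -0.235 4.105 0.34
v 0.167 3.524 1.742
v -0.5 3.776 0.279
v -0.098 3.195 1.681
v -0.528 3.38 0.123
v -0.126 2.799 1.525
v -0.309 3.069 -0.069
v 0.093 2.487 1.333
v 0.073 2.96 -0.223
v 0.475 2.379 1.179
f 1 38 17
f 38 12 41
f 17 41 6
f 38 41 17
f 1 17 13
f 17 6 18
f 13 18 2
f 17 18 13
f 1 13 22
f 13 2 23
f 22 23 8
f 13 23 22
f 1 22 34
f 22 8 37
f 34 37 11
f 22 37 34
f 1 34 38
f 34 11 42
f 38 42 12
f 34 42 38
f 2 18 29
f 18 6 32
f 29 32 10
f 18 32 29
f 6 41 19
f 41 12 40
f 19 40 5
f 41 40 19
f 12 42 39
f 42 11 35
f 39 35 3
f 42 35 39
f 11 37 36
f 37 8 24
f 36 24 7
f 37 24 36
f 8 23 28
f 23 2 25
f 28 25 9
f 23 25 28
f 4 30 16
f 30 10 31
f 16 31 5
f 30 31 16
f 4 16 14
f 16 5 15
f 14 15 3
f 16 15 14
f 4 14 21
f 14 3 20
f 21 20 7
f 14 20 21
f 4 21 26
f 21 7 27
f 26 27 9
f 21 27 26
f 4 26 30
f 26 9 33
f 30 33 10
f 26 33 30
f 5 31 19
f 31 10 32
f 19 32 6
f 31 32 19
f 3 15 39
f 15 5 40
f 39 40 12
f 15 40 39
f 7 20 36
f 20 3 35
f 36 35 11
f 20 35 36
f 9 27 28
f 27 7 24
f 28 24 8
f 27 24 28
f 10 33 29
f 33 9 25
f 29 25 2
f 33 25 29
f 44 43 47
f 44 47 45
f 45 47 48
f 45 48 46
f 47 43 49
f 47 49 48
f 48 49 50
f 48 50 46
f 49 43 51
f 49 51 50
f 50 51 52
f 50 52 46
f 51 43 53
f 51 53 52
f 52 53 54
f 52 54 46
f 53 43 55
f 53 55 54
f 54 55 56
f 54 56 46
f 55 43 57
f 55 57 56
f 56 57 58
f 56 58 46
f 57 43 59
f 57 59 58
f 58 59 60
f 58 60 46
f 59 43 61
f 59 61 60
f 60 61 62
f 60 62 46
f 61 43 63
f 61 63 62
f 62 63 64
f 62 64 46
f 63 43 65
f 63 65 64
f 64 65 66
f 64 66 46
f 65 43 67
f 65 67 66
f 66 67 68
f 66 68 46
f 67 43 69
f 67 69 68
f 68 69 70
f 68 70 46
f 69 43 44
f 69 44 70
f 70 44 45
f 70 45 46
f 72 71 75
f 72 75 73
f 73 75 76
f 73 76 74
f 75 71 77
f 75 77 76
f 76 77 78
f 76 78 74
f 77 71 79
f 77 79 78
f 78 79 80
f 78 80 74
f 79 71 81
f 79 81 80
f 80 81 82
f 80 82 74
f 81 71 83
f 81 83 82
f 82 83 84
f 82 84 74
f 83 71 85
f 83 85 84
f 84 85 86
f 84 86 74
f 85 71 87
f 85 87 86
f 86 87 88
f 86 88 74
f 87 71 89
f 87 89 88
f 88 89 90
f 88 90 74
f 89 71 91
f 89 91 90
f 90 91 92
f 90 92 74
f 91 71 72
f 91 72 92
f 92 72 73
f 92 73 74



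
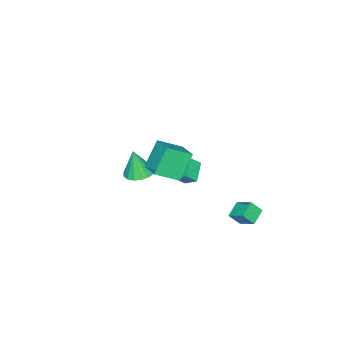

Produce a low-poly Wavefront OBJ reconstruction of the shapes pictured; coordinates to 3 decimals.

v 1.978 0.956 2.134
v 0.922 1.012 3.652
v 2.77 2.226 2.639
v 1.715 2.282 4.157
v 3.005 0.018 2.883
v 1.95 0.074 4.401
v 3.798 1.288 3.388
v 2.742 1.344 4.906
v -1.181 -3.689 -2.302
v -0.263 -3.818 -2.379
v -1.079 -4.031 -0.518
v -0.303 -3.383 -2.294
v -0.544 -3.018 -2.21
v -0.931 -2.807 -2.148
v -1.375 -2.798 -2.121
v -1.775 -2.993 -2.135
v -2.039 -3.348 -2.188
v -2.106 -3.781 -2.267
v -1.961 -4.193 -2.354
v -1.638 -4.489 -2.429
v -1.21 -4.603 -2.475
v -0.775 -4.507 -2.482
v -0.434 -4.223 -2.447
v -1.9 3.486 -2.496
v -1.741 4.547 -1.835
v -0.935 3.617 -2.939
v -0.776 4.678 -2.278
v -1.504 2.982 -1.782
v -1.345 4.043 -1.121
v -0.539 3.113 -2.225
v -0.38 4.174 -1.564
v -3.322 -1.671 -2.077
v -2.808 -2.053 -1.503
v -3.368 -0.867 -1.5
v -2.854 -1.25 -0.927
v -2.226 -1.15 -2.713
v -1.712 -1.533 -2.14
v -2.272 -0.347 -2.137
v -1.758 -0.729 -1.563
f 2 4 1
f 5 2 1
f 1 4 3
f 3 5 1
f 2 8 4
f 6 2 5
f 6 8 2
f 4 8 3
f 7 5 3
f 3 8 7
f 7 6 5
f 8 6 7
f 10 9 12
f 10 12 11
f 12 9 13
f 12 13 11
f 13 9 14
f 13 14 11
f 14 9 15
f 14 15 11
f 15 9 16
f 15 16 11
f 16 9 17
f 16 17 11
f 17 9 18
f 17 18 11
f 18 9 19
f 18 19 11
f 19 9 20
f 19 20 11
f 20 9 21
f 20 21 11
f 21 9 22
f 21 22 11
f 22 9 23
f 22 23 11
f 23 9 10
f 23 10 11
f 25 27 24
f 28 25 24
f 24 27 26
f 26 28 24
f 25 31 27
f 29 25 28
f 29 31 25
f 27 31 26
f 30 28 26
f 26 31 30
f 30 29 28
f 31 29 30
f 33 35 32
f 36 33 32
f 32 35 34
f 34 36 32
f 33 39 35
f 37 33 36
f 37 39 33
f 35 39 34
f 38 36 34
f 34 39 38
f 38 37 36
f 39 37 38



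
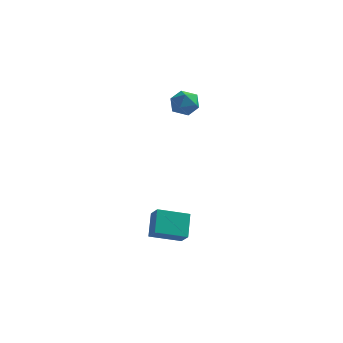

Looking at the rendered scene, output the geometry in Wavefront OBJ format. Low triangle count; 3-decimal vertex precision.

v -3.99 -2.622 -2.355
v -4.064 -1.629 -1.519
v -4.365 -2.133 -2.969
v -4.439 -1.14 -2.133
v -2.621 -2.14 -2.807
v -2.695 -1.147 -1.971
v -2.996 -1.651 -3.421
v -3.07 -0.658 -2.585
v -4.082 1.742 3.596
v -3.714 2.375 3.792
v -3.246 1.525 2.728
v -2.878 2.158 2.924
v -2.887 1.564 3.394
v -3.404 1.698 3.93
v -3.556 2.202 2.59
v -4.073 2.336 3.126
v -3.389 2.659 3.17
v -2.976 2.264 3.667
v -3.984 1.636 2.853
v -3.571 1.241 3.35
f 2 4 1
f 5 2 1
f 1 4 3
f 3 5 1
f 2 8 4
f 6 2 5
f 6 8 2
f 4 8 3
f 7 5 3
f 3 8 7
f 7 6 5
f 8 6 7
f 9 20 14
f 9 14 10
f 9 10 16
f 9 16 19
f 9 19 20
f 10 14 18
f 14 20 13
f 20 19 11
f 19 16 15
f 16 10 17
f 12 18 13
f 12 13 11
f 12 11 15
f 12 15 17
f 12 17 18
f 13 18 14
f 11 13 20
f 15 11 19
f 17 15 16
f 18 17 10



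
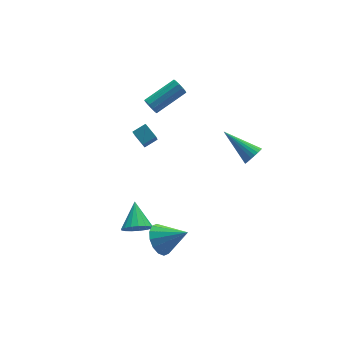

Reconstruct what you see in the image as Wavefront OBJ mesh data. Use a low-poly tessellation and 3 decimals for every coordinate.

v 0.152 2.086 0.732
v -0.355 1.229 2.061
v -0.047 2.891 1.176
v -0.553 2.033 2.504
v 0.913 2.107 1.036
v 0.407 1.249 2.364
v 0.715 2.911 1.479
v 0.208 2.054 2.808
v 4.377 -1.917 1.758
v 4.926 -1.783 2.012
v 3.523 -0.283 2.742
v 4.936 -1.655 1.807
v 4.861 -1.566 1.595
v 4.712 -1.531 1.407
v 4.512 -1.554 1.273
v 4.291 -1.633 1.213
v 4.084 -1.755 1.236
v 3.921 -1.902 1.338
v 3.827 -2.051 1.504
v 3.817 -2.18 1.708
v 3.892 -2.268 1.92
v 4.041 -2.303 2.108
v 4.241 -2.28 2.242
v 4.462 -2.201 2.302
v 4.669 -2.079 2.28
v 4.832 -1.932 2.178
v -0.582 -1.159 -4.012
v 0.133 -0.579 -4.318
v 0.562 -2.041 -3.008
v -0.052 -0.353 -3.909
v -0.378 -0.343 -3.528
v -0.759 -0.552 -3.276
v -1.093 -0.923 -3.222
v -1.29 -1.357 -3.379
v -1.298 -1.738 -3.706
v -1.113 -1.964 -4.115
v -0.787 -1.974 -4.496
v -0.405 -1.766 -4.748
v -0.072 -1.395 -4.802
v 0.125 -0.96 -4.645
v -1.409 -0.112 -3.648
v -0.621 -0.234 -3.943
v -0.891 1.212 -2.812
v -0.793 0.008 -4.221
v -1.106 0.223 -4.368
v -1.488 0.361 -4.349
v -1.853 0.39 -4.17
v -2.115 0.305 -3.872
v -2.216 0.123 -3.522
v -2.132 -0.112 -3.201
v -1.882 -0.348 -2.982
v -1.524 -0.529 -2.916
v -1.14 -0.615 -3.018
v -0.817 -0.586 -3.264
v -0.63 -0.449 -3.598
v 1.112 3.308 2.718
v 1.272 3.512 2.278
v 3.109 3.716 3.043
v 2.948 3.512 3.482
v 1.169 3.746 2.463
v 3.006 3.95 3.227
v 1.044 3.813 2.744
v 2.881 4.017 3.509
v 0.945 3.687 3.016
v 2.782 3.891 3.78
v 0.91 3.416 3.173
v 2.747 3.62 3.938
v 0.951 3.104 3.157
v 2.788 3.308 3.922
v 1.054 2.87 2.973
v 2.891 3.074 3.737
v 1.179 2.803 2.691
v 3.016 3.007 3.456
v 1.278 2.929 2.42
v 3.115 3.133 3.184
v 1.313 3.2 2.262
v 3.15 3.404 3.027
f 2 4 1
f 5 2 1
f 1 4 3
f 3 5 1
f 2 8 4
f 6 2 5
f 6 8 2
f 4 8 3
f 7 5 3
f 3 8 7
f 7 6 5
f 8 6 7
f 10 9 12
f 10 12 11
f 12 9 13
f 12 13 11
f 13 9 14
f 13 14 11
f 14 9 15
f 14 15 11
f 15 9 16
f 15 16 11
f 16 9 17
f 16 17 11
f 17 9 18
f 17 18 11
f 18 9 19
f 18 19 11
f 19 9 20
f 19 20 11
f 20 9 21
f 20 21 11
f 21 9 22
f 21 22 11
f 22 9 23
f 22 23 11
f 23 9 24
f 23 24 11
f 24 9 25
f 24 25 11
f 25 9 26
f 25 26 11
f 26 9 10
f 26 10 11
f 28 27 30
f 28 30 29
f 30 27 31
f 30 31 29
f 31 27 32
f 31 32 29
f 32 27 33
f 32 33 29
f 33 27 34
f 33 34 29
f 34 27 35
f 34 35 29
f 35 27 36
f 35 36 29
f 36 27 37
f 36 37 29
f 37 27 38
f 37 38 29
f 38 27 39
f 38 39 29
f 39 27 40
f 39 40 29
f 40 27 28
f 40 28 29
f 42 41 44
f 42 44 43
f 44 41 45
f 44 45 43
f 45 41 46
f 45 46 43
f 46 41 47
f 46 47 43
f 47 41 48
f 47 48 43
f 48 41 49
f 48 49 43
f 49 41 50
f 49 50 43
f 50 41 51
f 50 51 43
f 51 41 52
f 51 52 43
f 52 41 53
f 52 53 43
f 53 41 54
f 53 54 43
f 54 41 55
f 54 55 43
f 55 41 42
f 55 42 43
f 57 56 60
f 57 60 58
f 58 60 61
f 58 61 59
f 60 56 62
f 60 62 61
f 61 62 63
f 61 63 59
f 62 56 64
f 62 64 63
f 63 64 65
f 63 65 59
f 64 56 66
f 64 66 65
f 65 66 67
f 65 67 59
f 66 56 68
f 66 68 67
f 67 68 69
f 67 69 59
f 68 56 70
f 68 70 69
f 69 70 71
f 69 71 59
f 70 56 72
f 70 72 71
f 71 72 73
f 71 73 59
f 72 56 74
f 72 74 73
f 73 74 75
f 73 75 59
f 74 56 76
f 74 76 75
f 75 76 77
f 75 77 59
f 76 56 57
f 76 57 77
f 77 57 58
f 77 58 59



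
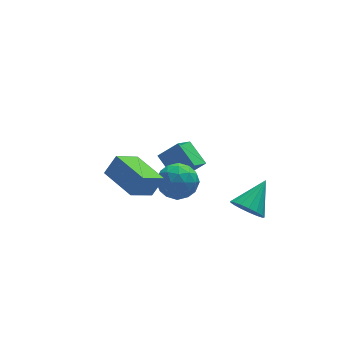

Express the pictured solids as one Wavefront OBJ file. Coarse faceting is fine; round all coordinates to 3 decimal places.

v -4.294 -3.78 3.025
v -3.613 -3.584 4.03
v -5.131 -1.853 3.217
v -4.45 -1.657 4.222
v -3.05 -3.143 2.058
v -2.369 -2.947 3.063
v -3.887 -1.216 2.25
v -3.206 -1.02 3.255
v -0.689 0.358 0.803
v -0.095 0.41 -0.212
v -1.745 -1.07 0.112
v -1.151 -1.018 -0.903
v -0.616 -1.401 0.073
v 0.037 -0.519 0.5
v -1.877 -0.141 -0.6
v -1.224 0.741 -0.173
v -0.829 0.101 -1.08
v -0.05 -0.677 -0.664
v -1.79 0.017 0.564
v -1.011 -0.761 0.98
v -0.299 0.509 0.356
v -1.541 -1.169 -0.456
v -1.226 -1.394 0.118
v -0.877 -1.364 -0.479
v -0.221 -0.037 0.775
v 0.128 -0.006 0.178
v -0.179 -1.07 0.346
v -1.968 -0.654 -0.278
v -1.619 -0.623 -0.875
v -0.963 0.704 0.379
v -0.614 0.734 -0.218
v -1.661 0.41 -0.446
v -0.382 0.358 -0.751
v -1.003 -0.481 -1.157
v -1.429 0.034 -0.979
v -1.046 0.553 -0.728
v 0.077 -0.099 -0.506
v -0.544 -0.938 -0.912
v -0.23 -1.164 -0.338
v 0.154 -0.645 -0.087
v -0.355 -0.281 -1.016
v -1.296 0.278 0.812
v -1.917 -0.561 0.406
v -1.994 -0.015 -0.013
v -1.61 0.504 0.238
v -0.837 -0.179 1.057
v -1.458 -1.018 0.651
v -0.794 -1.213 0.628
v -0.411 -0.694 0.879
v -1.485 -0.379 0.916
v 2.162 -2.403 -1.317
v 2.467 -1.924 -2.14
v 3.498 -1.337 -0.203
v 2.11 -1.651 -1.974
v 1.766 -1.55 -1.657
v 1.512 -1.645 -1.263
v 1.407 -1.914 -0.881
v 1.476 -2.294 -0.598
v 1.701 -2.7 -0.481
v 2.032 -3.037 -0.555
v 2.393 -3.229 -0.804
v 2.701 -3.232 -1.17
v 2.886 -3.045 -1.57
v 2.905 -2.711 -1.912
v 2.753 -2.306 -2.118
v -0.422 2.195 -2.265
v -0.936 3.524 -1.432
v 0.525 3.156 -3.214
v 0.012 4.485 -2.382
v 0.668 2.035 -1.338
v 0.155 3.364 -0.506
v 1.616 2.996 -2.288
v 1.102 4.325 -1.455
f 2 4 1
f 5 2 1
f 1 4 3
f 3 5 1
f 2 8 4
f 6 2 5
f 6 8 2
f 4 8 3
f 7 5 3
f 3 8 7
f 7 6 5
f 8 6 7
f 9 46 25
f 46 20 49
f 25 49 14
f 46 49 25
f 9 25 21
f 25 14 26
f 21 26 10
f 25 26 21
f 9 21 30
f 21 10 31
f 30 31 16
f 21 31 30
f 9 30 42
f 30 16 45
f 42 45 19
f 30 45 42
f 9 42 46
f 42 19 50
f 46 50 20
f 42 50 46
f 10 26 37
f 26 14 40
f 37 40 18
f 26 40 37
f 14 49 27
f 49 20 48
f 27 48 13
f 49 48 27
f 20 50 47
f 50 19 43
f 47 43 11
f 50 43 47
f 19 45 44
f 45 16 32
f 44 32 15
f 45 32 44
f 16 31 36
f 31 10 33
f 36 33 17
f 31 33 36
f 12 38 24
f 38 18 39
f 24 39 13
f 38 39 24
f 12 24 22
f 24 13 23
f 22 23 11
f 24 23 22
f 12 22 29
f 22 11 28
f 29 28 15
f 22 28 29
f 12 29 34
f 29 15 35
f 34 35 17
f 29 35 34
f 12 34 38
f 34 17 41
f 38 41 18
f 34 41 38
f 13 39 27
f 39 18 40
f 27 40 14
f 39 40 27
f 11 23 47
f 23 13 48
f 47 48 20
f 23 48 47
f 15 28 44
f 28 11 43
f 44 43 19
f 28 43 44
f 17 35 36
f 35 15 32
f 36 32 16
f 35 32 36
f 18 41 37
f 41 17 33
f 37 33 10
f 41 33 37
f 52 51 54
f 52 54 53
f 54 51 55
f 54 55 53
f 55 51 56
f 55 56 53
f 56 51 57
f 56 57 53
f 57 51 58
f 57 58 53
f 58 51 59
f 58 59 53
f 59 51 60
f 59 60 53
f 60 51 61
f 60 61 53
f 61 51 62
f 61 62 53
f 62 51 63
f 62 63 53
f 63 51 64
f 63 64 53
f 64 51 65
f 64 65 53
f 65 51 52
f 65 52 53
f 67 69 66
f 70 67 66
f 66 69 68
f 68 70 66
f 67 73 69
f 71 67 70
f 71 73 67
f 69 73 68
f 72 70 68
f 68 73 72
f 72 71 70
f 73 71 72



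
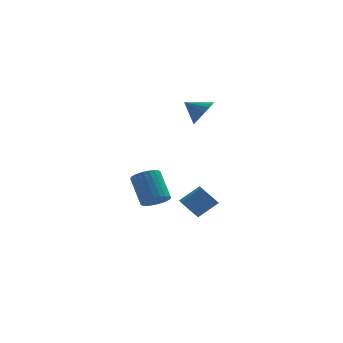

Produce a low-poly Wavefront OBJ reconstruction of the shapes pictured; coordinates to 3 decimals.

v -1.223 2.11 -4.159
v -0.853 1.489 -4.452
v 0.292 1.728 -3.513
v -0.077 2.35 -3.221
v -0.723 1.874 -4.709
v 0.423 2.113 -3.771
v -0.783 2.35 -4.757
v 0.363 2.589 -3.819
v -1.011 2.735 -4.577
v 0.134 2.974 -3.638
v -1.32 2.881 -4.237
v -0.175 3.12 -3.298
v -1.592 2.732 -3.867
v -0.447 2.971 -2.928
v -1.723 2.347 -3.609
v -0.577 2.586 -2.671
v -1.663 1.871 -3.561
v -0.517 2.11 -2.623
v -1.434 1.486 -3.742
v -0.289 1.725 -2.803
v -1.125 1.34 -4.082
v 0.02 1.579 -3.143
v -3.319 -2.019 -1.92
v -2.638 -2.248 -1.523
v -3.101 -1.089 -0.063
v -3.781 -0.861 -0.46
v -2.532 -1.996 -1.689
v -2.995 -0.837 -0.23
v -2.546 -1.747 -1.891
v -3.008 -0.589 -0.431
v -2.677 -1.54 -2.096
v -3.139 -0.382 -0.637
v -2.906 -1.406 -2.275
v -3.368 -0.248 -0.815
v -3.198 -1.365 -2.4
v -3.66 -0.207 -0.94
v -3.508 -1.424 -2.452
v -3.97 -0.266 -0.992
v -3.789 -1.573 -2.422
v -4.252 -0.415 -0.963
v -3.999 -1.791 -2.317
v -4.462 -0.632 -0.857
v -4.105 -2.043 -2.15
v -4.568 -0.884 -0.691
v -4.092 -2.291 -1.949
v -4.554 -1.133 -0.489
v -3.961 -2.498 -1.743
v -4.423 -1.34 -0.284
v -3.732 -2.632 -1.565
v -4.194 -1.474 -0.105
v -3.44 -2.673 -1.44
v -3.902 -1.515 0.02
v -3.13 -2.614 -1.388
v -3.592 -1.456 0.072
v -2.848 -2.465 -1.417
v -3.311 -1.307 0.042
v -0.539 0.788 3.371
v -0.071 1.533 3.702
v -1.561 1.112 4.089
v -0.261 1.686 3.362
v -0.507 1.662 3.024
v -0.759 1.464 2.755
v -0.967 1.133 2.608
v -1.091 0.733 2.612
v -1.106 0.345 2.766
v -1.008 0.044 3.039
v -0.818 -0.109 3.379
v -0.572 -0.085 3.717
v -0.32 0.113 3.986
v -0.111 0.444 4.133
v 0.012 0.844 4.13
v 0.027 1.232 3.976
f 2 1 5
f 2 5 3
f 3 5 6
f 3 6 4
f 5 1 7
f 5 7 6
f 6 7 8
f 6 8 4
f 7 1 9
f 7 9 8
f 8 9 10
f 8 10 4
f 9 1 11
f 9 11 10
f 10 11 12
f 10 12 4
f 11 1 13
f 11 13 12
f 12 13 14
f 12 14 4
f 13 1 15
f 13 15 14
f 14 15 16
f 14 16 4
f 15 1 17
f 15 17 16
f 16 17 18
f 16 18 4
f 17 1 19
f 17 19 18
f 18 19 20
f 18 20 4
f 19 1 21
f 19 21 20
f 20 21 22
f 20 22 4
f 21 1 2
f 21 2 22
f 22 2 3
f 22 3 4
f 24 23 27
f 24 27 25
f 25 27 28
f 25 28 26
f 27 23 29
f 27 29 28
f 28 29 30
f 28 30 26
f 29 23 31
f 29 31 30
f 30 31 32
f 30 32 26
f 31 23 33
f 31 33 32
f 32 33 34
f 32 34 26
f 33 23 35
f 33 35 34
f 34 35 36
f 34 36 26
f 35 23 37
f 35 37 36
f 36 37 38
f 36 38 26
f 37 23 39
f 37 39 38
f 38 39 40
f 38 40 26
f 39 23 41
f 39 41 40
f 40 41 42
f 40 42 26
f 41 23 43
f 41 43 42
f 42 43 44
f 42 44 26
f 43 23 45
f 43 45 44
f 44 45 46
f 44 46 26
f 45 23 47
f 45 47 46
f 46 47 48
f 46 48 26
f 47 23 49
f 47 49 48
f 48 49 50
f 48 50 26
f 49 23 51
f 49 51 50
f 50 51 52
f 50 52 26
f 51 23 53
f 51 53 52
f 52 53 54
f 52 54 26
f 53 23 55
f 53 55 54
f 54 55 56
f 54 56 26
f 55 23 24
f 55 24 56
f 56 24 25
f 56 25 26
f 58 57 60
f 58 60 59
f 60 57 61
f 60 61 59
f 61 57 62
f 61 62 59
f 62 57 63
f 62 63 59
f 63 57 64
f 63 64 59
f 64 57 65
f 64 65 59
f 65 57 66
f 65 66 59
f 66 57 67
f 66 67 59
f 67 57 68
f 67 68 59
f 68 57 69
f 68 69 59
f 69 57 70
f 69 70 59
f 70 57 71
f 70 71 59
f 71 57 72
f 71 72 59
f 72 57 58
f 72 58 59



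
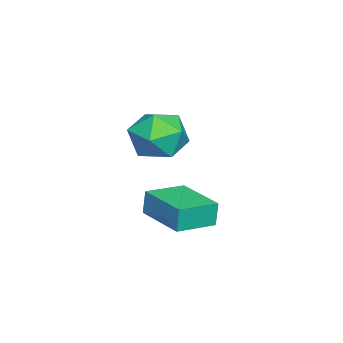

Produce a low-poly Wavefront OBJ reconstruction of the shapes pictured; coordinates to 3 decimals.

v -1.496 2.294 -4.024
v -1.617 2.355 -2.992
v -0.106 3.906 -3.956
v -0.226 3.967 -2.925
v -0.254 1.213 -3.815
v -0.374 1.274 -2.784
v 1.137 2.825 -3.748
v 1.016 2.886 -2.716
v -0.364 2.07 0.408
v 0.298 3.054 0.339
v 1.162 1.086 1.041
v 1.824 2.07 0.972
v 0.968 1.987 1.792
v 0.025 2.595 1.4
v 1.435 1.545 -0.02
v 0.492 2.153 -0.412
v 1.41 2.729 0.074
v 1.122 3.002 1.194
v 0.338 1.138 0.186
v 0.05 1.411 1.306
f 2 4 1
f 5 2 1
f 1 4 3
f 3 5 1
f 2 8 4
f 6 2 5
f 6 8 2
f 4 8 3
f 7 5 3
f 3 8 7
f 7 6 5
f 8 6 7
f 9 20 14
f 9 14 10
f 9 10 16
f 9 16 19
f 9 19 20
f 10 14 18
f 14 20 13
f 20 19 11
f 19 16 15
f 16 10 17
f 12 18 13
f 12 13 11
f 12 11 15
f 12 15 17
f 12 17 18
f 13 18 14
f 11 13 20
f 15 11 19
f 17 15 16
f 18 17 10



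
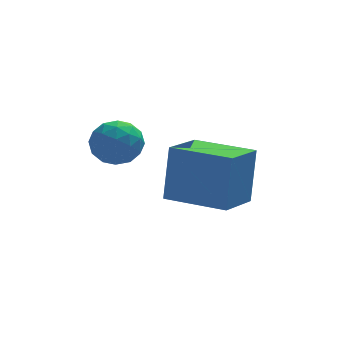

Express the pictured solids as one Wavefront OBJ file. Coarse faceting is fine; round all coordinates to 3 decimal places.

v -2.373 -0.354 -2.121
v -2.1 0.138 -0.212
v -1.35 0.856 -2.58
v -1.078 1.349 -0.671
v -0.742 -1.689 -2.009
v -0.47 -1.196 -0.1
v 0.28 -0.478 -2.468
v 0.553 0.014 -0.559
v -3.146 0.838 0.56
v -2.809 0.295 -0.05
v -4.451 0.645 0.01
v -4.114 0.102 -0.6
v -4.136 -0.145 0.248
v -3.329 -0.026 0.588
v -3.931 0.966 -0.628
v -3.124 1.085 -0.288
v -3.294 0.374 -0.784
v -3.421 -0.312 -0.243
v -3.839 1.252 0.203
v -3.966 0.566 0.744
v -2.863 0.583 0.303
v -4.397 0.357 -0.343
v -4.41 0.212 0.155
v -4.212 -0.108 -0.203
v -3.169 0.395 0.678
v -2.971 0.076 0.32
v -3.751 -0.183 0.495
v -4.289 0.864 -0.36
v -4.091 0.545 -0.718
v -3.048 1.048 0.163
v -2.85 0.728 -0.195
v -3.509 1.123 -0.535
v -2.95 0.311 -0.487
v -3.717 0.198 -0.81
v -3.609 0.705 -0.826
v -3.135 0.775 -0.626
v -3.024 -0.093 -0.168
v -3.791 -0.206 -0.492
v -3.804 -0.351 0.006
v -3.33 -0.281 0.206
v -3.309 -0.046 -0.6
v -3.469 1.146 0.452
v -4.236 1.033 0.128
v -3.93 1.221 -0.246
v -3.456 1.291 -0.046
v -3.543 0.742 0.77
v -4.31 0.629 0.447
v -4.125 0.165 0.586
v -3.651 0.235 0.786
v -3.951 0.986 0.56
f 2 4 1
f 5 2 1
f 1 4 3
f 3 5 1
f 2 8 4
f 6 2 5
f 6 8 2
f 4 8 3
f 7 5 3
f 3 8 7
f 7 6 5
f 8 6 7
f 9 46 25
f 46 20 49
f 25 49 14
f 46 49 25
f 9 25 21
f 25 14 26
f 21 26 10
f 25 26 21
f 9 21 30
f 21 10 31
f 30 31 16
f 21 31 30
f 9 30 42
f 30 16 45
f 42 45 19
f 30 45 42
f 9 42 46
f 42 19 50
f 46 50 20
f 42 50 46
f 10 26 37
f 26 14 40
f 37 40 18
f 26 40 37
f 14 49 27
f 49 20 48
f 27 48 13
f 49 48 27
f 20 50 47
f 50 19 43
f 47 43 11
f 50 43 47
f 19 45 44
f 45 16 32
f 44 32 15
f 45 32 44
f 16 31 36
f 31 10 33
f 36 33 17
f 31 33 36
f 12 38 24
f 38 18 39
f 24 39 13
f 38 39 24
f 12 24 22
f 24 13 23
f 22 23 11
f 24 23 22
f 12 22 29
f 22 11 28
f 29 28 15
f 22 28 29
f 12 29 34
f 29 15 35
f 34 35 17
f 29 35 34
f 12 34 38
f 34 17 41
f 38 41 18
f 34 41 38
f 13 39 27
f 39 18 40
f 27 40 14
f 39 40 27
f 11 23 47
f 23 13 48
f 47 48 20
f 23 48 47
f 15 28 44
f 28 11 43
f 44 43 19
f 28 43 44
f 17 35 36
f 35 15 32
f 36 32 16
f 35 32 36
f 18 41 37
f 41 17 33
f 37 33 10
f 41 33 37



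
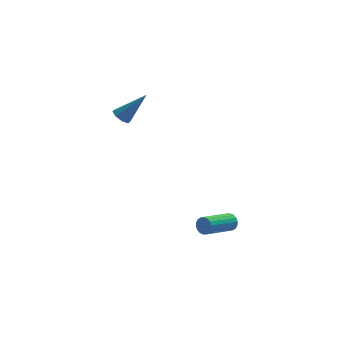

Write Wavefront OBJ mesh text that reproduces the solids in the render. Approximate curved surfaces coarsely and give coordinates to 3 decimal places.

v -3.965 2.348 3.184
v -3.698 1.892 2.945
v -2.695 2.332 4.636
v -3.532 2.279 2.804
v -3.62 2.706 2.886
v -3.91 2.924 3.142
v -4.232 2.804 3.422
v -4.398 2.417 3.563
v -4.311 1.99 3.482
v -4.021 1.772 3.226
v 1.003 -0.771 -3.228
v 1.29 -0.956 -2.823
v -0.235 -1.934 -2.187
v -0.523 -1.749 -2.592
v 1.199 -0.757 -2.735
v -0.327 -1.735 -2.1
v 1.068 -0.56 -2.746
v -0.457 -1.538 -2.11
v 0.925 -0.406 -2.852
v -0.6 -1.384 -2.216
v 0.797 -0.323 -3.032
v -0.728 -1.301 -2.397
v 0.71 -0.33 -3.251
v -0.815 -1.308 -2.616
v 0.681 -0.423 -3.465
v -0.844 -1.401 -2.83
v 0.715 -0.586 -3.633
v -0.81 -1.564 -2.997
v 0.807 -0.785 -3.72
v -0.719 -1.763 -3.085
v 0.937 -0.982 -3.71
v -0.588 -1.96 -3.074
v 1.08 -1.136 -3.604
v -0.445 -2.114 -2.968
v 1.208 -1.219 -3.423
v -0.317 -2.197 -2.788
v 1.295 -1.212 -3.204
v -0.23 -2.19 -2.569
v 1.324 -1.119 -2.99
v -0.201 -2.097 -2.355
f 2 1 4
f 2 4 3
f 4 1 5
f 4 5 3
f 5 1 6
f 5 6 3
f 6 1 7
f 6 7 3
f 7 1 8
f 7 8 3
f 8 1 9
f 8 9 3
f 9 1 10
f 9 10 3
f 10 1 2
f 10 2 3
f 12 11 15
f 12 15 13
f 13 15 16
f 13 16 14
f 15 11 17
f 15 17 16
f 16 17 18
f 16 18 14
f 17 11 19
f 17 19 18
f 18 19 20
f 18 20 14
f 19 11 21
f 19 21 20
f 20 21 22
f 20 22 14
f 21 11 23
f 21 23 22
f 22 23 24
f 22 24 14
f 23 11 25
f 23 25 24
f 24 25 26
f 24 26 14
f 25 11 27
f 25 27 26
f 26 27 28
f 26 28 14
f 27 11 29
f 27 29 28
f 28 29 30
f 28 30 14
f 29 11 31
f 29 31 30
f 30 31 32
f 30 32 14
f 31 11 33
f 31 33 32
f 32 33 34
f 32 34 14
f 33 11 35
f 33 35 34
f 34 35 36
f 34 36 14
f 35 11 37
f 35 37 36
f 36 37 38
f 36 38 14
f 37 11 39
f 37 39 38
f 38 39 40
f 38 40 14
f 39 11 12
f 39 12 40
f 40 12 13
f 40 13 14



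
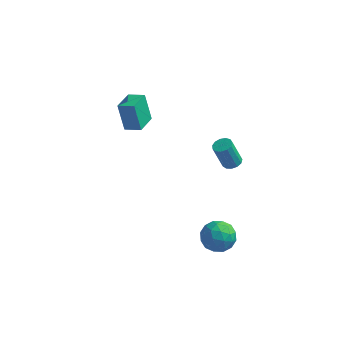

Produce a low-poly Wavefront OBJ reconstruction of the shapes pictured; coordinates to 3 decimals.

v -2.874 2.384 2.152
v -3.312 2.626 3.671
v -2.802 3.629 1.974
v -3.239 3.871 3.494
v -2.001 2.369 2.406
v -2.438 2.611 3.926
v -1.928 3.614 2.229
v -2.366 3.856 3.748
v 3.225 0.639 3.232
v 3.694 0.545 3.378
v 3.244 0.367 4.713
v 2.775 0.461 4.568
v 3.657 0.823 3.403
v 3.208 0.645 4.738
v 3.484 1.043 3.373
v 3.034 0.865 4.708
v 3.228 1.134 3.299
v 2.778 0.957 4.634
v 2.971 1.069 3.204
v 2.521 0.891 4.539
v 2.794 0.866 3.118
v 2.345 0.689 4.453
v 2.755 0.592 3.068
v 2.305 0.414 4.403
v 2.864 0.332 3.07
v 2.415 0.155 4.406
v 3.088 0.17 3.124
v 2.639 -0.008 4.459
v 3.356 0.157 3.212
v 2.906 -0.021 4.548
v 3.581 0.296 3.307
v 3.132 0.119 4.642
v 4.013 -2.556 0.342
v 4.509 -3.172 0.759
v 3.031 -2.628 1.401
v 3.527 -3.244 1.818
v 3.814 -2.399 1.766
v 4.421 -2.355 1.111
v 3.119 -3.445 1.049
v 3.726 -3.401 0.394
v 3.956 -3.721 1.196
v 4.386 -3.075 1.639
v 3.154 -2.725 0.521
v 3.584 -2.079 0.964
v 4.347 -2.857 0.457
v 3.193 -2.943 1.703
v 3.362 -2.446 1.671
v 3.653 -2.808 1.917
v 4.296 -2.377 0.664
v 4.587 -2.739 0.91
v 4.179 -2.285 1.501
v 2.953 -3.061 1.25
v 3.244 -3.423 1.496
v 3.887 -2.992 0.243
v 4.178 -3.354 0.489
v 3.361 -3.515 0.659
v 4.314 -3.542 0.96
v 3.736 -3.585 1.582
v 3.496 -3.703 1.13
v 3.853 -3.677 0.745
v 4.566 -3.162 1.22
v 3.989 -3.205 1.843
v 4.158 -2.708 1.812
v 4.515 -2.682 1.427
v 4.241 -3.485 1.477
v 3.551 -2.595 0.317
v 2.974 -2.638 0.94
v 3.025 -3.118 0.733
v 3.382 -3.092 0.348
v 3.804 -2.215 0.578
v 3.226 -2.258 1.2
v 3.687 -2.123 1.415
v 4.044 -2.097 1.03
v 3.299 -2.315 0.683
f 2 4 1
f 5 2 1
f 1 4 3
f 3 5 1
f 2 8 4
f 6 2 5
f 6 8 2
f 4 8 3
f 7 5 3
f 3 8 7
f 7 6 5
f 8 6 7
f 10 9 13
f 10 13 11
f 11 13 14
f 11 14 12
f 13 9 15
f 13 15 14
f 14 15 16
f 14 16 12
f 15 9 17
f 15 17 16
f 16 17 18
f 16 18 12
f 17 9 19
f 17 19 18
f 18 19 20
f 18 20 12
f 19 9 21
f 19 21 20
f 20 21 22
f 20 22 12
f 21 9 23
f 21 23 22
f 22 23 24
f 22 24 12
f 23 9 25
f 23 25 24
f 24 25 26
f 24 26 12
f 25 9 27
f 25 27 26
f 26 27 28
f 26 28 12
f 27 9 29
f 27 29 28
f 28 29 30
f 28 30 12
f 29 9 31
f 29 31 30
f 30 31 32
f 30 32 12
f 31 9 10
f 31 10 32
f 32 10 11
f 32 11 12
f 33 70 49
f 70 44 73
f 49 73 38
f 70 73 49
f 33 49 45
f 49 38 50
f 45 50 34
f 49 50 45
f 33 45 54
f 45 34 55
f 54 55 40
f 45 55 54
f 33 54 66
f 54 40 69
f 66 69 43
f 54 69 66
f 33 66 70
f 66 43 74
f 70 74 44
f 66 74 70
f 34 50 61
f 50 38 64
f 61 64 42
f 50 64 61
f 38 73 51
f 73 44 72
f 51 72 37
f 73 72 51
f 44 74 71
f 74 43 67
f 71 67 35
f 74 67 71
f 43 69 68
f 69 40 56
f 68 56 39
f 69 56 68
f 40 55 60
f 55 34 57
f 60 57 41
f 55 57 60
f 36 62 48
f 62 42 63
f 48 63 37
f 62 63 48
f 36 48 46
f 48 37 47
f 46 47 35
f 48 47 46
f 36 46 53
f 46 35 52
f 53 52 39
f 46 52 53
f 36 53 58
f 53 39 59
f 58 59 41
f 53 59 58
f 36 58 62
f 58 41 65
f 62 65 42
f 58 65 62
f 37 63 51
f 63 42 64
f 51 64 38
f 63 64 51
f 35 47 71
f 47 37 72
f 71 72 44
f 47 72 71
f 39 52 68
f 52 35 67
f 68 67 43
f 52 67 68
f 41 59 60
f 59 39 56
f 60 56 40
f 59 56 60
f 42 65 61
f 65 41 57
f 61 57 34
f 65 57 61



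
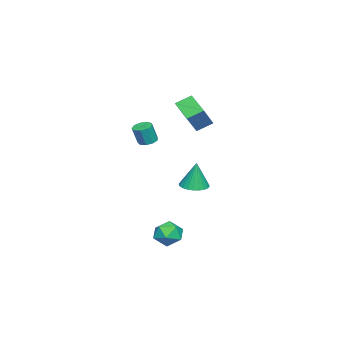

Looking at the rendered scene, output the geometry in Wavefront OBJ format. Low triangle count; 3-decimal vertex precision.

v -3.755 -0.248 2.551
v -4.671 -1.369 3.365
v -4.301 0.614 3.124
v -5.216 -0.507 3.938
v -2.344 -0.333 4.022
v -3.259 -1.454 4.836
v -2.889 0.529 4.595
v -3.805 -0.592 5.409
v 2.108 1.783 0.49
v 2.892 1.384 0.492
v 2.192 1.957 2.29
v 2.984 1.712 0.456
v 2.943 2.052 0.425
v 2.775 2.351 0.404
v 2.505 2.563 0.396
v 2.175 2.656 0.403
v 1.834 2.617 0.422
v 1.535 2.45 0.453
v 1.324 2.182 0.488
v 1.231 1.854 0.525
v 1.272 1.514 0.555
v 1.441 1.216 0.576
v 1.711 1.003 0.584
v 2.041 0.91 0.578
v 2.381 0.949 0.558
v 2.68 1.116 0.528
v -2.577 -2.927 1.798
v -2.047 -3.225 1.6
v -1.712 -3.471 2.864
v -2.243 -3.173 3.062
v -1.965 -2.799 1.661
v -1.631 -3.045 2.925
v -2.17 -2.433 1.787
v -1.836 -2.679 3.05
v -2.565 -2.298 1.917
v -2.231 -2.544 3.181
v -2.966 -2.458 1.992
v -2.632 -2.703 3.256
v -3.185 -2.836 1.977
v -2.851 -3.082 3.24
v -3.119 -3.258 1.877
v -2.785 -3.503 3.141
v -2.8 -3.524 1.741
v -2.466 -3.77 3.005
v -2.376 -3.511 1.631
v -2.042 -3.757 2.895
v 1.083 -0.085 -3.77
v 1.526 0.532 -4.419
v 2.474 -0.232 -2.961
v 2.917 0.385 -3.61
v 2.228 0.736 -2.978
v 1.368 0.827 -3.478
v 2.632 -0.527 -3.902
v 1.772 -0.436 -4.402
v 2.483 0.259 -4.501
v 2.234 1.039 -3.929
v 1.766 -0.739 -3.451
v 1.517 0.041 -2.879
f 2 4 1
f 5 2 1
f 1 4 3
f 3 5 1
f 2 8 4
f 6 2 5
f 6 8 2
f 4 8 3
f 7 5 3
f 3 8 7
f 7 6 5
f 8 6 7
f 10 9 12
f 10 12 11
f 12 9 13
f 12 13 11
f 13 9 14
f 13 14 11
f 14 9 15
f 14 15 11
f 15 9 16
f 15 16 11
f 16 9 17
f 16 17 11
f 17 9 18
f 17 18 11
f 18 9 19
f 18 19 11
f 19 9 20
f 19 20 11
f 20 9 21
f 20 21 11
f 21 9 22
f 21 22 11
f 22 9 23
f 22 23 11
f 23 9 24
f 23 24 11
f 24 9 25
f 24 25 11
f 25 9 26
f 25 26 11
f 26 9 10
f 26 10 11
f 28 27 31
f 28 31 29
f 29 31 32
f 29 32 30
f 31 27 33
f 31 33 32
f 32 33 34
f 32 34 30
f 33 27 35
f 33 35 34
f 34 35 36
f 34 36 30
f 35 27 37
f 35 37 36
f 36 37 38
f 36 38 30
f 37 27 39
f 37 39 38
f 38 39 40
f 38 40 30
f 39 27 41
f 39 41 40
f 40 41 42
f 40 42 30
f 41 27 43
f 41 43 42
f 42 43 44
f 42 44 30
f 43 27 45
f 43 45 44
f 44 45 46
f 44 46 30
f 45 27 28
f 45 28 46
f 46 28 29
f 46 29 30
f 47 58 52
f 47 52 48
f 47 48 54
f 47 54 57
f 47 57 58
f 48 52 56
f 52 58 51
f 58 57 49
f 57 54 53
f 54 48 55
f 50 56 51
f 50 51 49
f 50 49 53
f 50 53 55
f 50 55 56
f 51 56 52
f 49 51 58
f 53 49 57
f 55 53 54
f 56 55 48

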